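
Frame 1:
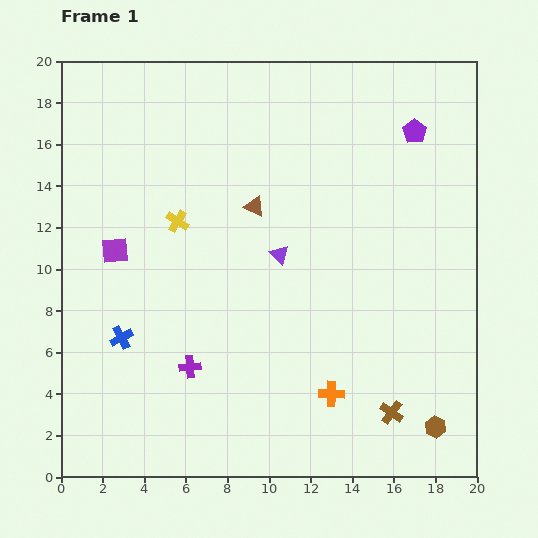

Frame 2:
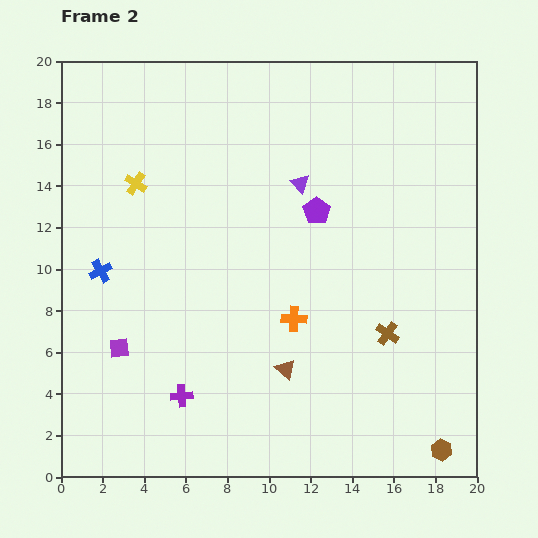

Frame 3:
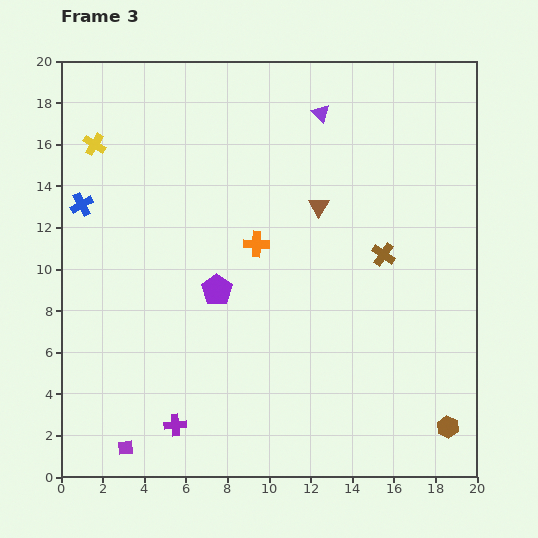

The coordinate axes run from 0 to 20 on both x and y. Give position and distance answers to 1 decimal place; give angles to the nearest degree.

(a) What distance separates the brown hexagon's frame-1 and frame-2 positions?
1.1

The brown hexagon moved from (18.0, 2.4) to (18.3, 1.3), a distance of √(0.3² + 1.1²) ≈ 1.1.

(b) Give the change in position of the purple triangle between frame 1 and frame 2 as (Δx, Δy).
(1.0, 3.4)

The purple triangle was at (10.5, 10.7) in frame 1 and (11.5, 14.1) in frame 2.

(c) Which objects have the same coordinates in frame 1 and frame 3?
none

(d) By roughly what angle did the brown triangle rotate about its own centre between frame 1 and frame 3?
37° clockwise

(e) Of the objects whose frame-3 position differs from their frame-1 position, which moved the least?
the brown hexagon

(moved 0.6)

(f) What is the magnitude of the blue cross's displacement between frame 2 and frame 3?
3.3

The blue cross moved from (1.9, 9.9) to (1.0, 13.1), a distance of √(0.9² + 3.2²) ≈ 3.3.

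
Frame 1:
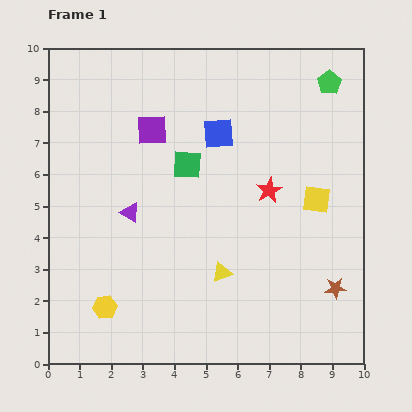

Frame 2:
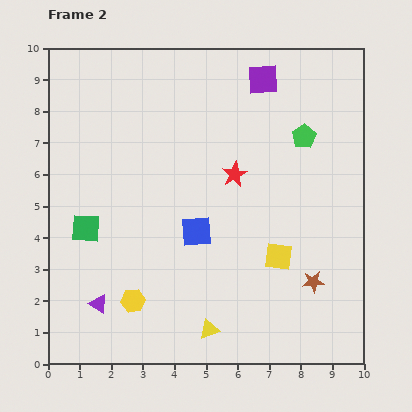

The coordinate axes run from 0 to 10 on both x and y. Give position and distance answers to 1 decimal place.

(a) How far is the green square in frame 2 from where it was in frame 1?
3.8

The green square moved from (4.4, 6.3) to (1.2, 4.3), a distance of √(3.2² + 2.0²) ≈ 3.8.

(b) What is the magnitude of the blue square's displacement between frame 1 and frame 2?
3.2

The blue square moved from (5.4, 7.3) to (4.7, 4.2), a distance of √(0.7² + 3.1²) ≈ 3.2.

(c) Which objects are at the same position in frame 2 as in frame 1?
none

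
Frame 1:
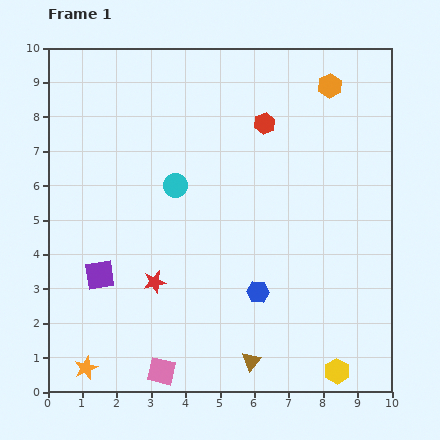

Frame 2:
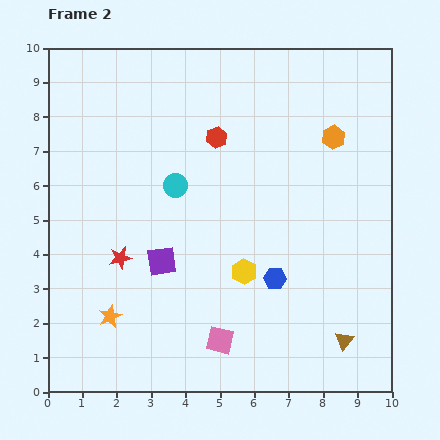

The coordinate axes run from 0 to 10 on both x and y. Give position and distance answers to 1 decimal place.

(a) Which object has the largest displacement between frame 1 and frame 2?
the yellow hexagon

(moved 4.0; next 2.8)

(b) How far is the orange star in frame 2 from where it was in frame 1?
1.7

The orange star moved from (1.1, 0.7) to (1.8, 2.2), a distance of √(0.7² + 1.5²) ≈ 1.7.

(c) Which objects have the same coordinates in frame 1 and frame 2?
the cyan circle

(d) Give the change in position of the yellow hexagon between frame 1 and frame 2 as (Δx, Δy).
(-2.7, 2.9)

The yellow hexagon was at (8.4, 0.6) in frame 1 and (5.7, 3.5) in frame 2.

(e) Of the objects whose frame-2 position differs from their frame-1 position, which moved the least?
the blue hexagon

(moved 0.6)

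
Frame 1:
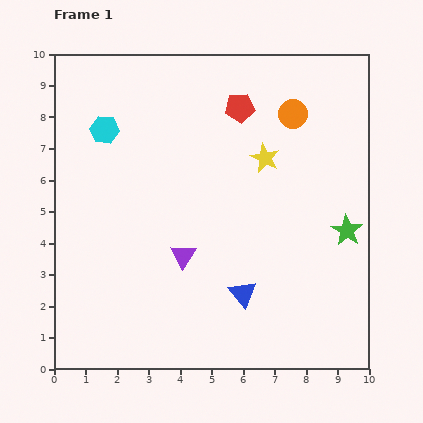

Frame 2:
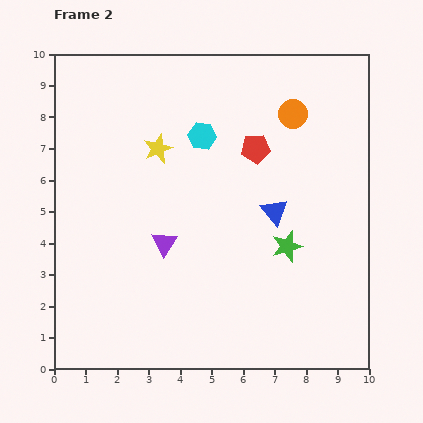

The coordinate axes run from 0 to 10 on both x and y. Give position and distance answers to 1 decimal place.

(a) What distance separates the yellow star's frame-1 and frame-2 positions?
3.4

The yellow star moved from (6.7, 6.7) to (3.3, 7.0), a distance of √(3.4² + 0.3²) ≈ 3.4.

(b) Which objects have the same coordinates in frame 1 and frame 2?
the orange circle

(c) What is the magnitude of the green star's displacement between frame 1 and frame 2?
2.0

The green star moved from (9.3, 4.4) to (7.4, 3.9), a distance of √(1.9² + 0.5²) ≈ 2.0.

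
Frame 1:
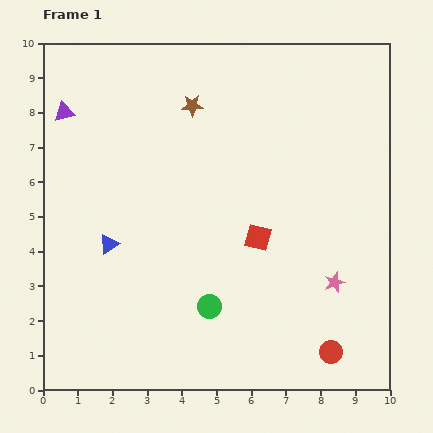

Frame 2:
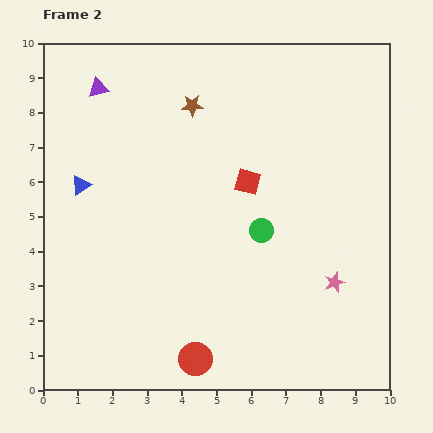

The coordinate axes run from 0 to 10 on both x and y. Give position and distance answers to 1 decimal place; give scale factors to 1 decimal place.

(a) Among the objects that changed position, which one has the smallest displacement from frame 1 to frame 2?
the purple triangle

(moved 1.2)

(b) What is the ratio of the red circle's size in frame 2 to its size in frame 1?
1.4×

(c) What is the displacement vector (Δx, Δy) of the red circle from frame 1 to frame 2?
(-3.9, -0.2)

The red circle was at (8.3, 1.1) in frame 1 and (4.4, 0.9) in frame 2.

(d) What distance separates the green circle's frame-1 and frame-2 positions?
2.7

The green circle moved from (4.8, 2.4) to (6.3, 4.6), a distance of √(1.5² + 2.2²) ≈ 2.7.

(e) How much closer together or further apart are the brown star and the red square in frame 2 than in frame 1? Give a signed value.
-1.5

Distance in frame 1: 4.2. Distance in frame 2: 2.7.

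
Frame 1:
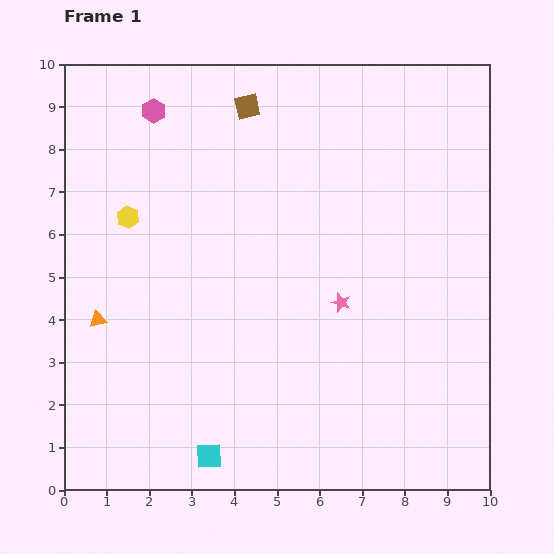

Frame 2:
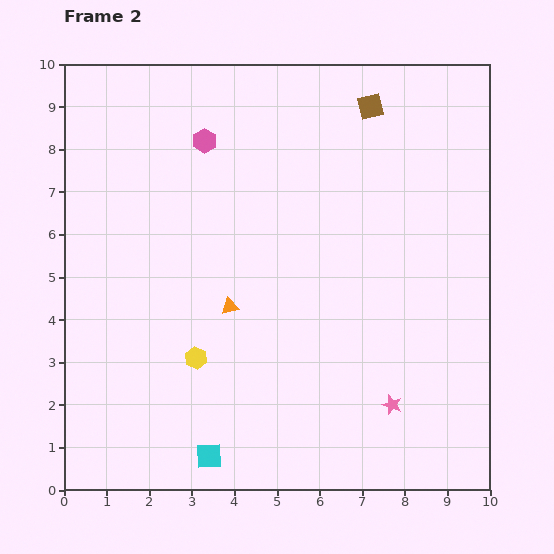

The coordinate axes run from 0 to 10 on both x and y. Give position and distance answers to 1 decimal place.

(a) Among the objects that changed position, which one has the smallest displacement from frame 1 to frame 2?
the pink hexagon

(moved 1.4)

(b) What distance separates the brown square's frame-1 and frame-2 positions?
2.9

The brown square moved from (4.3, 9.0) to (7.2, 9.0), a distance of √(2.9² + 0.0²) ≈ 2.9.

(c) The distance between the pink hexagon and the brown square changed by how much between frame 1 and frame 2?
+1.8

Distance in frame 1: 2.2. Distance in frame 2: 4.0.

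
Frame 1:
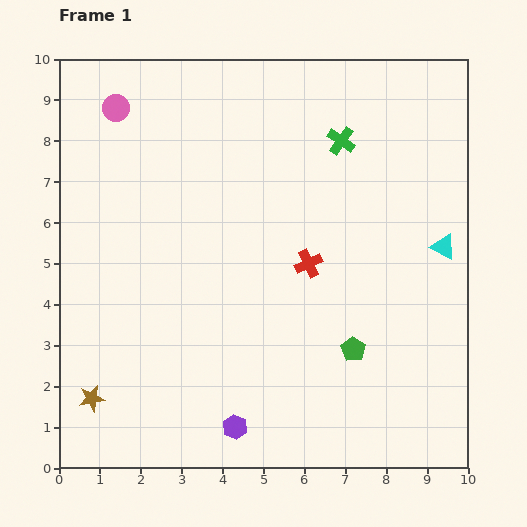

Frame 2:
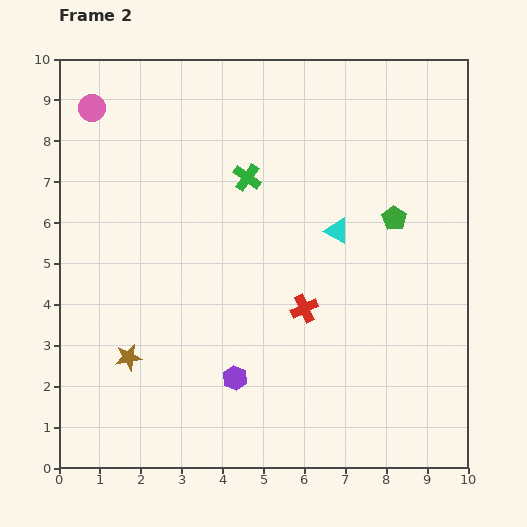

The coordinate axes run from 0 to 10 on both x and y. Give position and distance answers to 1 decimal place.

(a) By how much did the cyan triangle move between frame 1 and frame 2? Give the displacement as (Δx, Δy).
(-2.6, 0.4)

The cyan triangle was at (9.4, 5.4) in frame 1 and (6.8, 5.8) in frame 2.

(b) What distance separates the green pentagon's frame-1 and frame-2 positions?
3.4

The green pentagon moved from (7.2, 2.9) to (8.2, 6.1), a distance of √(1.0² + 3.2²) ≈ 3.4.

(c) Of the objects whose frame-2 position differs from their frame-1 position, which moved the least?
the pink circle

(moved 0.6)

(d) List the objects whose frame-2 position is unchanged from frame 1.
none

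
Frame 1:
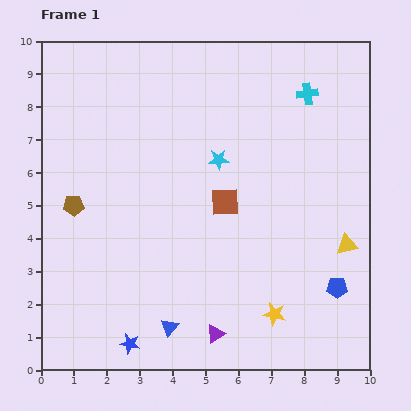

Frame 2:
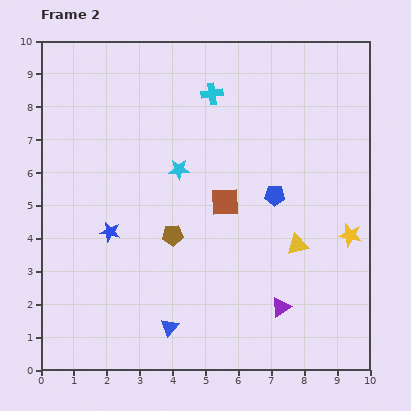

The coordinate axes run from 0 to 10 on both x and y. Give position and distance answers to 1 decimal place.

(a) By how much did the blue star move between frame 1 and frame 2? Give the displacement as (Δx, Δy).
(-0.6, 3.4)

The blue star was at (2.7, 0.8) in frame 1 and (2.1, 4.2) in frame 2.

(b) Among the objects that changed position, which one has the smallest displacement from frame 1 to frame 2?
the cyan star

(moved 1.2)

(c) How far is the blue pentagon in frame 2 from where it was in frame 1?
3.4

The blue pentagon moved from (9.0, 2.5) to (7.1, 5.3), a distance of √(1.9² + 2.8²) ≈ 3.4.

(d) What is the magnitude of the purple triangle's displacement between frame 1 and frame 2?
2.2

The purple triangle moved from (5.3, 1.1) to (7.3, 1.9), a distance of √(2.0² + 0.8²) ≈ 2.2.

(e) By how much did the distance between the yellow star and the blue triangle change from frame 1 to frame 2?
+3.0

Distance in frame 1: 3.2. Distance in frame 2: 6.2.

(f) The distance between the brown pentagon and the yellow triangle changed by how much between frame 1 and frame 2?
-4.6

Distance in frame 1: 8.4. Distance in frame 2: 3.8.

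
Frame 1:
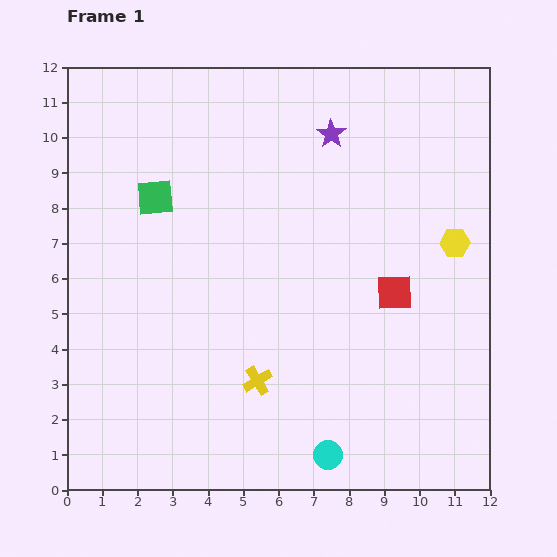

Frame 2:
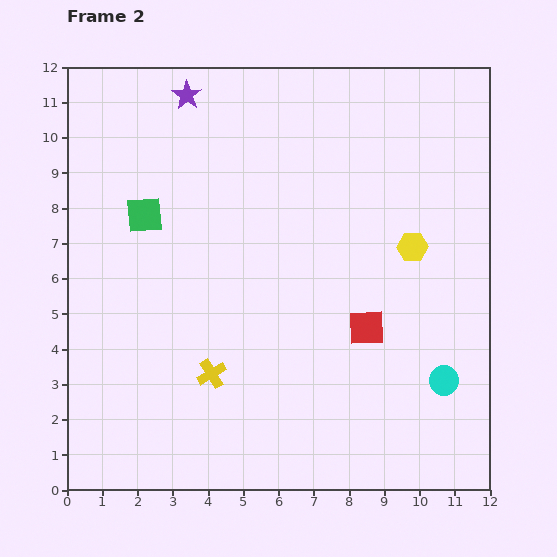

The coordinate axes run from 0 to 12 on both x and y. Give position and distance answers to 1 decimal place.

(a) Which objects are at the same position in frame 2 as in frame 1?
none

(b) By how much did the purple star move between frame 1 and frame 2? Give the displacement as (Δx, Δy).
(-4.1, 1.1)

The purple star was at (7.5, 10.1) in frame 1 and (3.4, 11.2) in frame 2.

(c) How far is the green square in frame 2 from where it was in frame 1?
0.6

The green square moved from (2.5, 8.3) to (2.2, 7.8), a distance of √(0.3² + 0.5²) ≈ 0.6.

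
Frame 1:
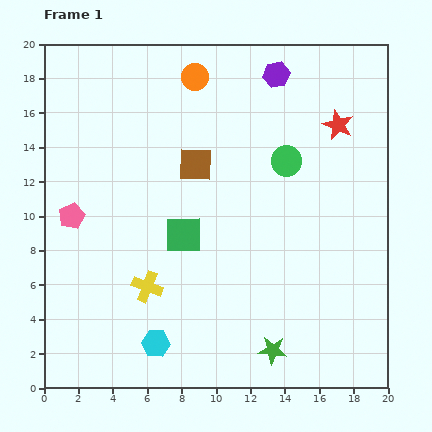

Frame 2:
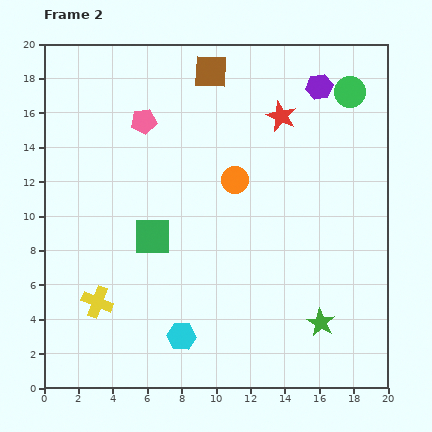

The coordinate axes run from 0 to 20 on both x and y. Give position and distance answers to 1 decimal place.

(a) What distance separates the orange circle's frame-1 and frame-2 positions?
6.4

The orange circle moved from (8.8, 18.1) to (11.1, 12.1), a distance of √(2.3² + 6.0²) ≈ 6.4.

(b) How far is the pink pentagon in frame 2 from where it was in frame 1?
6.9

The pink pentagon moved from (1.6, 10.0) to (5.8, 15.5), a distance of √(4.2² + 5.5²) ≈ 6.9.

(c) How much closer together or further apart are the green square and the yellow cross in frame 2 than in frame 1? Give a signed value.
+1.3

Distance in frame 1: 3.7. Distance in frame 2: 5.0.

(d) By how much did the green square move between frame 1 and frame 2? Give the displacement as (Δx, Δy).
(-1.8, -0.1)

The green square was at (8.1, 8.9) in frame 1 and (6.3, 8.8) in frame 2.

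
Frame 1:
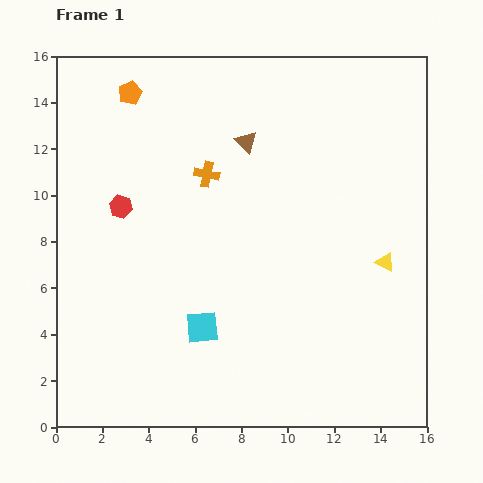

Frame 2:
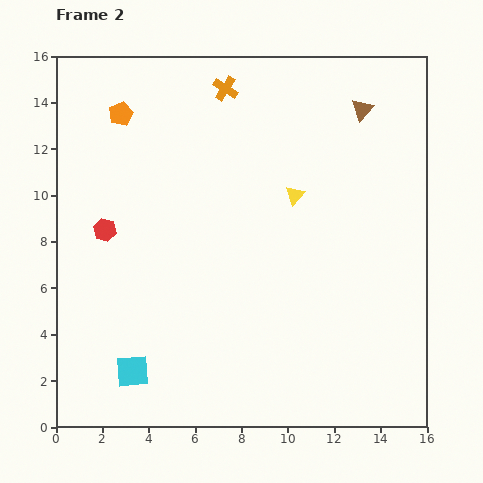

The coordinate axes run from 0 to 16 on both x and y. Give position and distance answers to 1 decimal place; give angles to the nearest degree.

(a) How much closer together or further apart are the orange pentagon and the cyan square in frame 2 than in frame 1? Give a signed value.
+0.5

Distance in frame 1: 10.6. Distance in frame 2: 11.1.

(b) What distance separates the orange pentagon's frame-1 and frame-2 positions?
1.0

The orange pentagon moved from (3.2, 14.4) to (2.8, 13.5), a distance of √(0.4² + 0.9²) ≈ 1.0.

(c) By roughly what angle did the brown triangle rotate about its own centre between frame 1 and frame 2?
27° clockwise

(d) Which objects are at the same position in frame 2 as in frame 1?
none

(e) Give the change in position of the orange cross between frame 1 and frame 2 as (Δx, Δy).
(0.8, 3.7)

The orange cross was at (6.5, 10.9) in frame 1 and (7.3, 14.6) in frame 2.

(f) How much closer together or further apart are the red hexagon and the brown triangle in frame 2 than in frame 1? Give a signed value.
+6.2

Distance in frame 1: 6.1. Distance in frame 2: 12.3.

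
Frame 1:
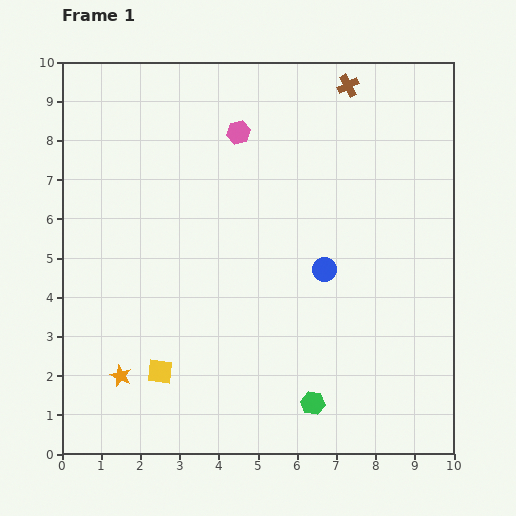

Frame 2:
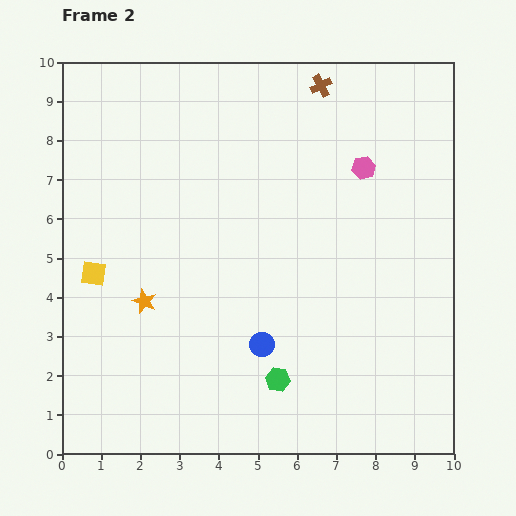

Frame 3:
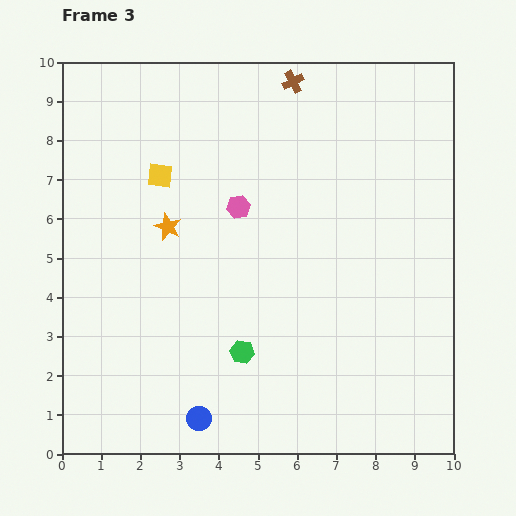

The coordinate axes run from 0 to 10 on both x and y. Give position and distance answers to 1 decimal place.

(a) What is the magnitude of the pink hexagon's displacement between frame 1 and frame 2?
3.3

The pink hexagon moved from (4.5, 8.2) to (7.7, 7.3), a distance of √(3.2² + 0.9²) ≈ 3.3.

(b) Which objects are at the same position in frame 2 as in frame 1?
none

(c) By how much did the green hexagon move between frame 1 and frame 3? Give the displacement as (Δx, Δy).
(-1.8, 1.3)

The green hexagon was at (6.4, 1.3) in frame 1 and (4.6, 2.6) in frame 3.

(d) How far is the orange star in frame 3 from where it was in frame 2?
2.0

The orange star moved from (2.1, 3.9) to (2.7, 5.8), a distance of √(0.6² + 1.9²) ≈ 2.0.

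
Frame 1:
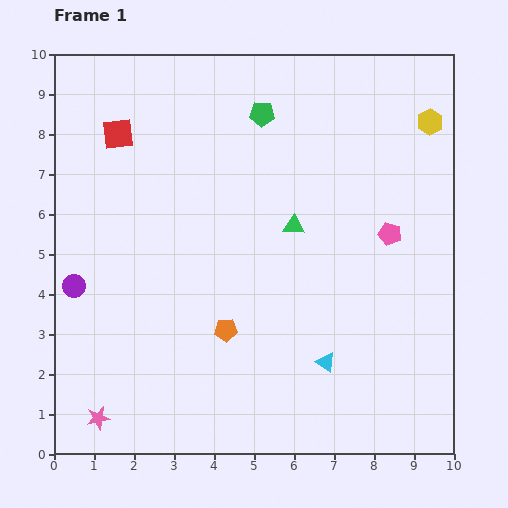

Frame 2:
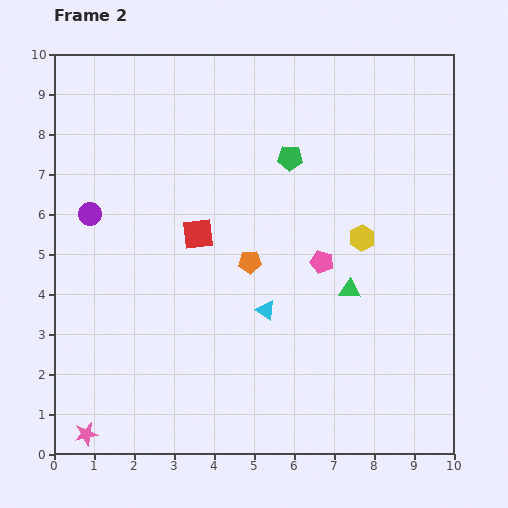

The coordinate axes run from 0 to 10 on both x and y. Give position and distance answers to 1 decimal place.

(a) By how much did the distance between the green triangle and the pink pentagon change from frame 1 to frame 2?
-1.4

Distance in frame 1: 2.4. Distance in frame 2: 1.0.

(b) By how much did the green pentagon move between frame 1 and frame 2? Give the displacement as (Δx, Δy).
(0.7, -1.1)

The green pentagon was at (5.2, 8.5) in frame 1 and (5.9, 7.4) in frame 2.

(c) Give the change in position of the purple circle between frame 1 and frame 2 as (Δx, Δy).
(0.4, 1.8)

The purple circle was at (0.5, 4.2) in frame 1 and (0.9, 6.0) in frame 2.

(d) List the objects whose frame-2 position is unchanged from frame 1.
none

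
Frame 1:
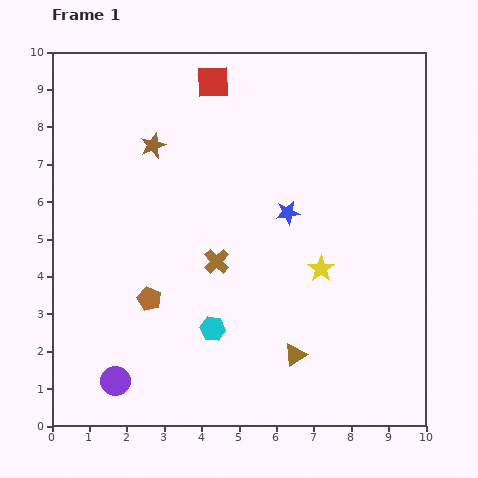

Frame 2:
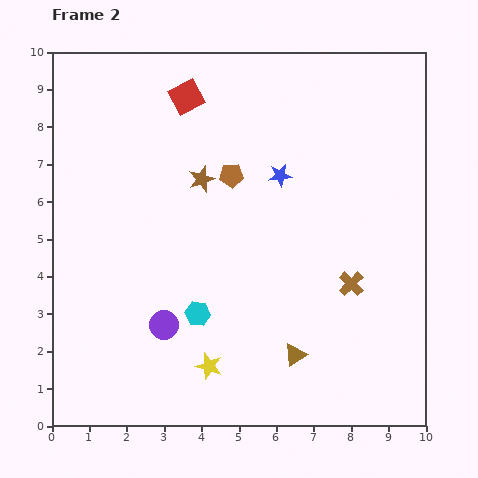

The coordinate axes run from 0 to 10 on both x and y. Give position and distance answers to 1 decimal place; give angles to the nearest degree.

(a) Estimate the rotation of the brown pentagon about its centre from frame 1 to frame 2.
27° counter-clockwise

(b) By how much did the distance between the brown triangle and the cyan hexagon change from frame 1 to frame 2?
+0.5

Distance in frame 1: 2.3. Distance in frame 2: 2.8.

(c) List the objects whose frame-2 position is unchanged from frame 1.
the brown triangle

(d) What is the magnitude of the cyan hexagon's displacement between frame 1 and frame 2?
0.6

The cyan hexagon moved from (4.3, 2.6) to (3.9, 3.0), a distance of √(0.4² + 0.4²) ≈ 0.6.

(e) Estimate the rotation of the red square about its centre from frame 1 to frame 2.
26° counter-clockwise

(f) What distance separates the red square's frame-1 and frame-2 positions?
0.8

The red square moved from (4.3, 9.2) to (3.6, 8.8), a distance of √(0.7² + 0.4²) ≈ 0.8.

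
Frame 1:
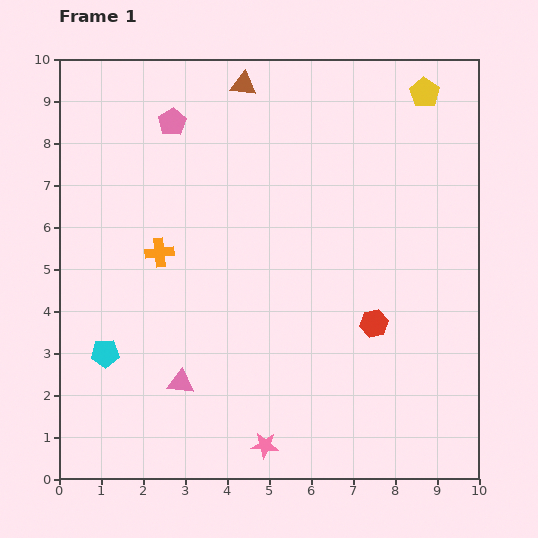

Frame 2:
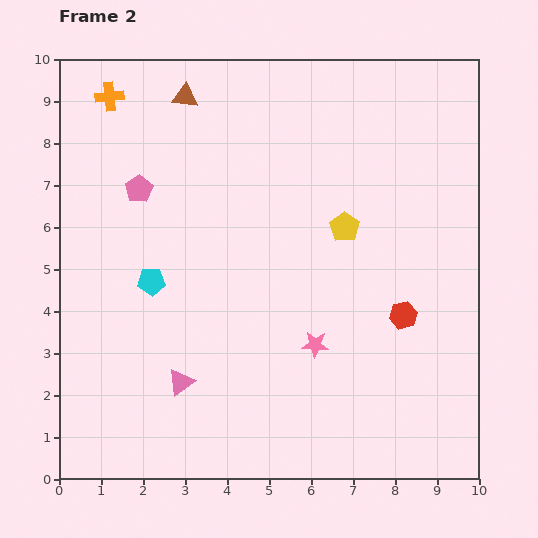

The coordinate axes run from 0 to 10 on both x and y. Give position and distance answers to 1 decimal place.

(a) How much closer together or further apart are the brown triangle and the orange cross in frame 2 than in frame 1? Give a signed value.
-2.7

Distance in frame 1: 4.5. Distance in frame 2: 1.8.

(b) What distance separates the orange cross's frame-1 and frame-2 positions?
3.9

The orange cross moved from (2.4, 5.4) to (1.2, 9.1), a distance of √(1.2² + 3.7²) ≈ 3.9.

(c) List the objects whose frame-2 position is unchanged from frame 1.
the pink triangle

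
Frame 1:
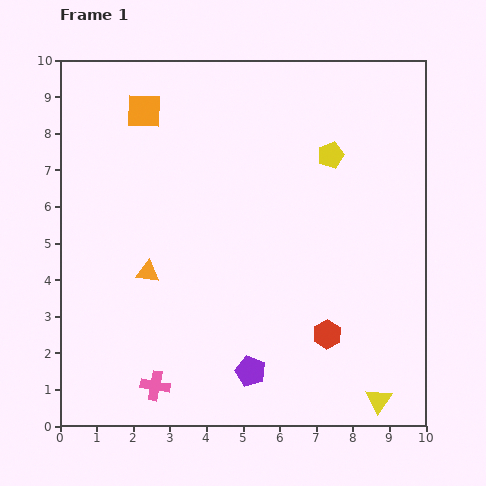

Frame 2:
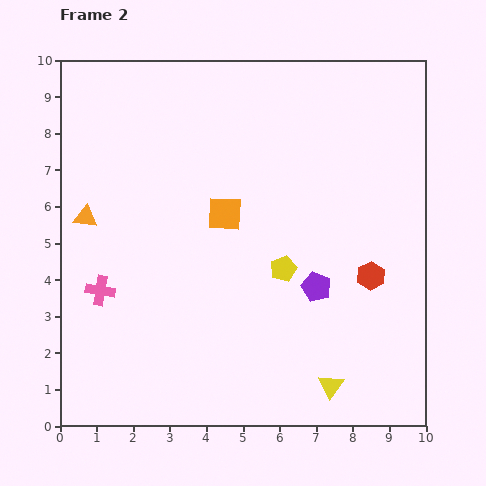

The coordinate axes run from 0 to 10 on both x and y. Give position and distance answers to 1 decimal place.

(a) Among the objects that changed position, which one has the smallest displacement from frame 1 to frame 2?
the yellow triangle

(moved 1.4)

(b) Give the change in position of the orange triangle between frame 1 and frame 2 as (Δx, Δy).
(-1.7, 1.5)

The orange triangle was at (2.4, 4.2) in frame 1 and (0.7, 5.7) in frame 2.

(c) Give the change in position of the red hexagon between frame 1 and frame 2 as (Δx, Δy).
(1.2, 1.6)

The red hexagon was at (7.3, 2.5) in frame 1 and (8.5, 4.1) in frame 2.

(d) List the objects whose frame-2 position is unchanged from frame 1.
none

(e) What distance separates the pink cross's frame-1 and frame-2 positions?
3.0

The pink cross moved from (2.6, 1.1) to (1.1, 3.7), a distance of √(1.5² + 2.6²) ≈ 3.0.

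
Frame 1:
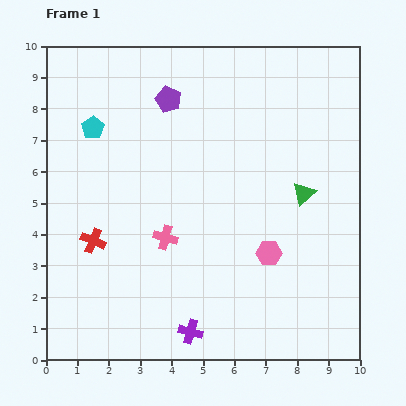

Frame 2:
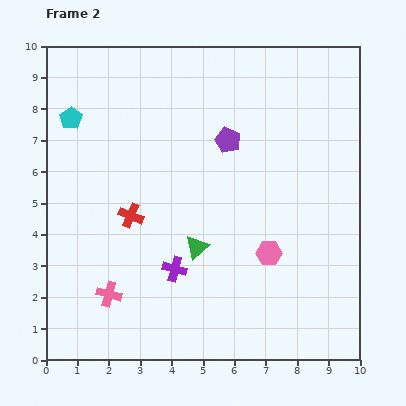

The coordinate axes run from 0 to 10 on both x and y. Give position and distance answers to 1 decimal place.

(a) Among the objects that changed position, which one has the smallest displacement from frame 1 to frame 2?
the cyan pentagon

(moved 0.8)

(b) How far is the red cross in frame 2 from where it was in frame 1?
1.4

The red cross moved from (1.5, 3.8) to (2.7, 4.6), a distance of √(1.2² + 0.8²) ≈ 1.4.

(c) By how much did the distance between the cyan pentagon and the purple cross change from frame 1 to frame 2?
-1.4

Distance in frame 1: 7.2. Distance in frame 2: 5.8.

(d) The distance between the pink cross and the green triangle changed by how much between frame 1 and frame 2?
-1.4

Distance in frame 1: 4.6. Distance in frame 2: 3.2.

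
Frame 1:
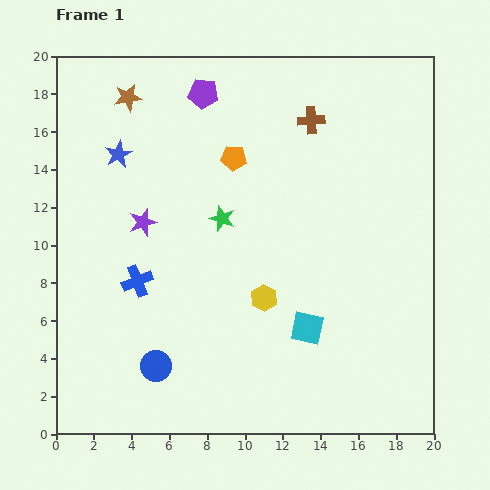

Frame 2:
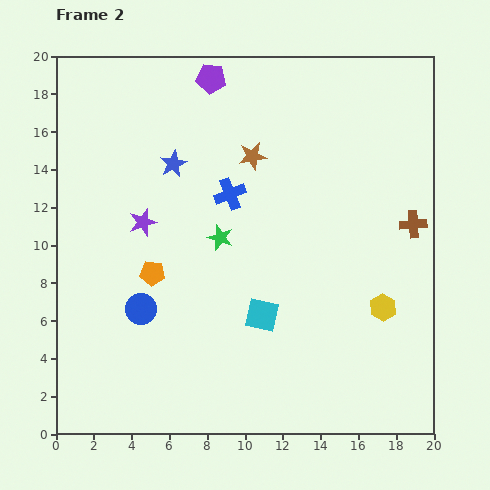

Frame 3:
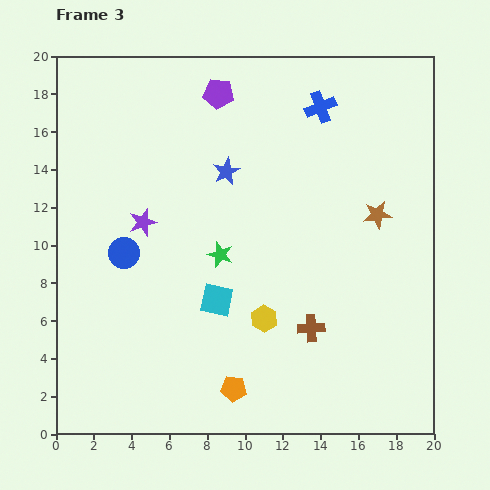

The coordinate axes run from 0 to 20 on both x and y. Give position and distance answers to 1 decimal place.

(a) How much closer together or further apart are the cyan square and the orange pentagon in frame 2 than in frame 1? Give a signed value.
-3.6

Distance in frame 1: 9.8. Distance in frame 2: 6.2.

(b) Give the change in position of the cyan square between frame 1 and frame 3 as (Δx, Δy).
(-4.8, 1.5)

The cyan square was at (13.3, 5.6) in frame 1 and (8.5, 7.1) in frame 3.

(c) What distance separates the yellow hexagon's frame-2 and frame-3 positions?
6.3

The yellow hexagon moved from (17.3, 6.7) to (11.0, 6.1), a distance of √(6.3² + 0.6²) ≈ 6.3.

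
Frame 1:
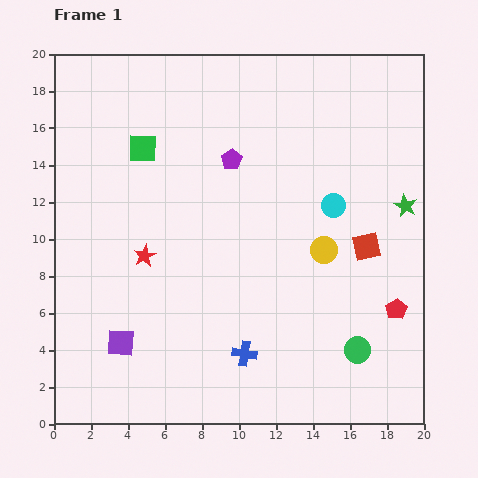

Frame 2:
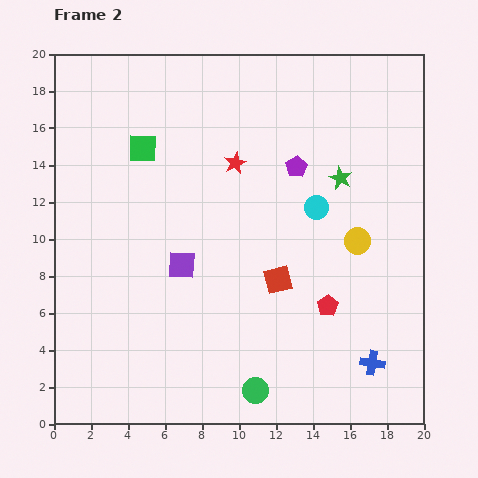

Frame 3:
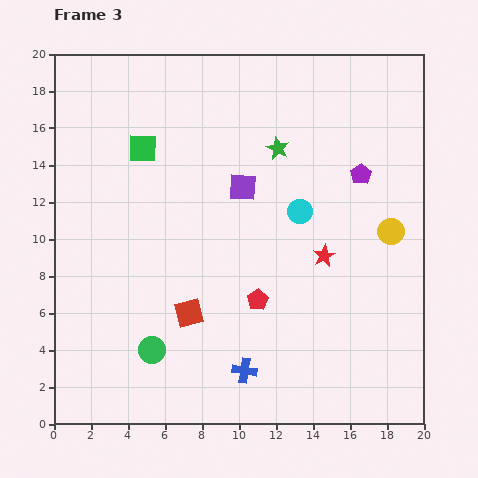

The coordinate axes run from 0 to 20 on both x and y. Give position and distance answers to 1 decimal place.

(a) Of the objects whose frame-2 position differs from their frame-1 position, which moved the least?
the cyan circle

(moved 0.9)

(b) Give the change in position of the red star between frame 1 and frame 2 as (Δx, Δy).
(4.9, 5.0)

The red star was at (4.9, 9.1) in frame 1 and (9.8, 14.1) in frame 2.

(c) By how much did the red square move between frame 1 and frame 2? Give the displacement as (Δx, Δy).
(-4.8, -1.8)

The red square was at (16.9, 9.6) in frame 1 and (12.1, 7.8) in frame 2.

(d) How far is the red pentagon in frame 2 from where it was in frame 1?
3.7

The red pentagon moved from (18.5, 6.2) to (14.8, 6.4), a distance of √(3.7² + 0.2²) ≈ 3.7.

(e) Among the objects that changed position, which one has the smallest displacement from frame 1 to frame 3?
the blue cross

(moved 0.9)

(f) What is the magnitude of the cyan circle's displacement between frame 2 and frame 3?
0.9

The cyan circle moved from (14.2, 11.7) to (13.3, 11.5), a distance of √(0.9² + 0.2²) ≈ 0.9.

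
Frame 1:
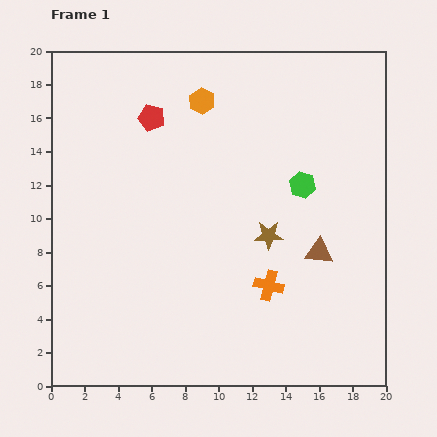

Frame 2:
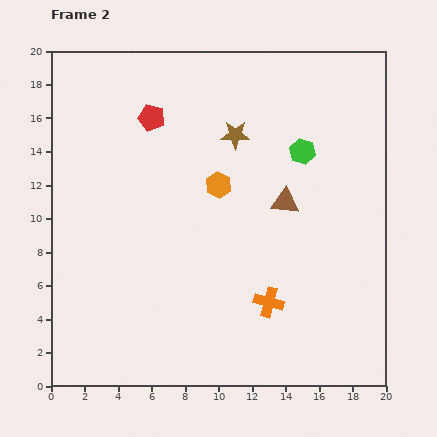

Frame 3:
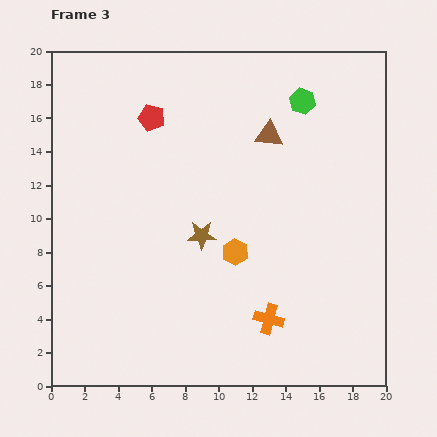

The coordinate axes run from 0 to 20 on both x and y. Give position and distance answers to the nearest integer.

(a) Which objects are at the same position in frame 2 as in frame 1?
the red pentagon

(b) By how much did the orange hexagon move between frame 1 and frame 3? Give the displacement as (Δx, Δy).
(2, -9)

The orange hexagon was at (9, 17) in frame 1 and (11, 8) in frame 3.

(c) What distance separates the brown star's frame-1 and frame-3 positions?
4

The brown star moved from (13, 9) to (9, 9), a distance of √(4² + 0²) ≈ 4.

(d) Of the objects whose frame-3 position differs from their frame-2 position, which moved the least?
the orange cross

(moved 1)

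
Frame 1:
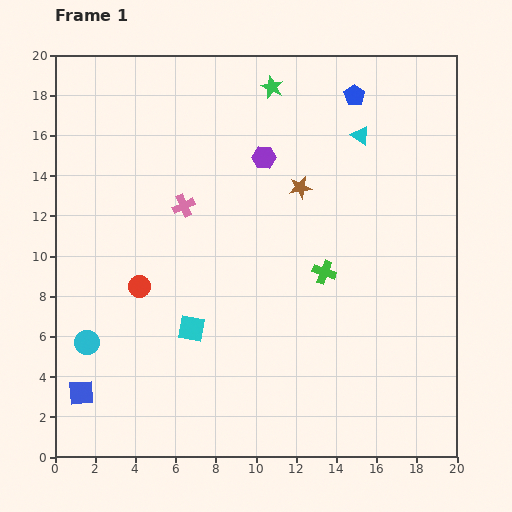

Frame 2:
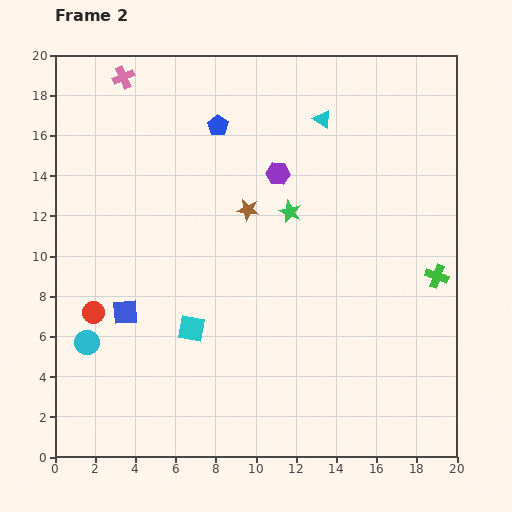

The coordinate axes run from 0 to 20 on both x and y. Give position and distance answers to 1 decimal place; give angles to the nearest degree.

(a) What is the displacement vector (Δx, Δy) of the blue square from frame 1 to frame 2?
(2.2, 4.0)

The blue square was at (1.3, 3.2) in frame 1 and (3.5, 7.2) in frame 2.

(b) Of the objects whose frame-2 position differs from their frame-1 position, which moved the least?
the purple hexagon

(moved 1.1)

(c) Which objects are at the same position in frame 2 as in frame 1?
the cyan square, the cyan circle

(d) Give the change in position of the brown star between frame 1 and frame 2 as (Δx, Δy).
(-2.6, -1.1)

The brown star was at (12.2, 13.4) in frame 1 and (9.6, 12.3) in frame 2.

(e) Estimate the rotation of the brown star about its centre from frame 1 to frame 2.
17° clockwise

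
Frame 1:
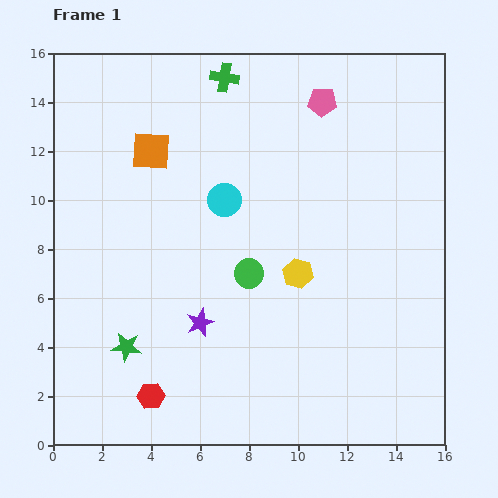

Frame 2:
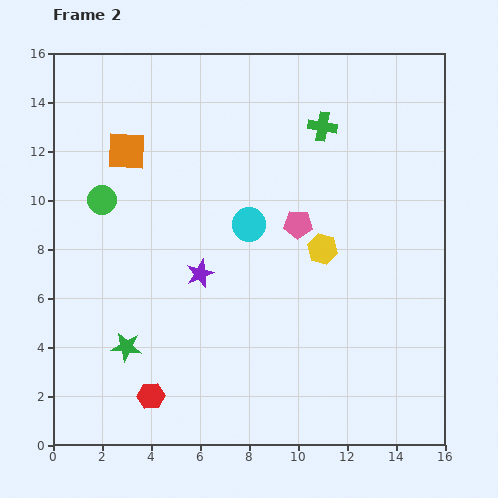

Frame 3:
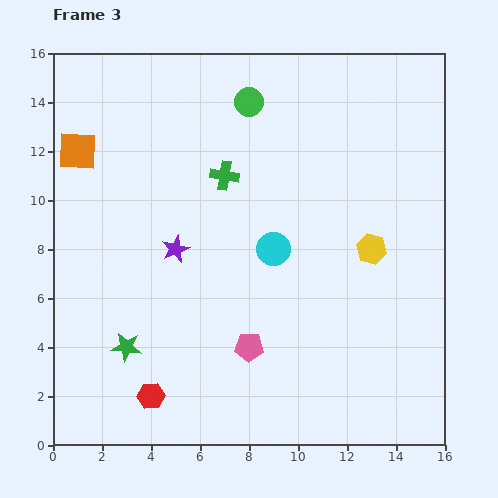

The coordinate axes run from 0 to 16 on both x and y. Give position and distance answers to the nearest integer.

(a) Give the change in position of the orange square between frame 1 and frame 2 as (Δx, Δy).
(-1, 0)

The orange square was at (4, 12) in frame 1 and (3, 12) in frame 2.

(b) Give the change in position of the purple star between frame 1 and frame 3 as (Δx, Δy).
(-1, 3)

The purple star was at (6, 5) in frame 1 and (5, 8) in frame 3.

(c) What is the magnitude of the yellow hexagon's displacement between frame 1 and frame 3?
3

The yellow hexagon moved from (10, 7) to (13, 8), a distance of √(3² + 1²) ≈ 3.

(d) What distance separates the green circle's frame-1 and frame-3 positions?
7

The green circle moved from (8, 7) to (8, 14), a distance of √(0² + 7²) ≈ 7.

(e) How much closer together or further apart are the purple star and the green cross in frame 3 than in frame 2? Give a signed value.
-4

Distance in frame 2: 8. Distance in frame 3: 4.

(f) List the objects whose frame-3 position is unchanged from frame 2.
the red hexagon, the green star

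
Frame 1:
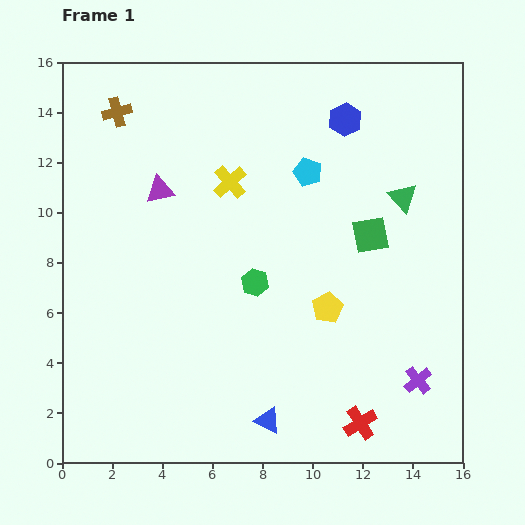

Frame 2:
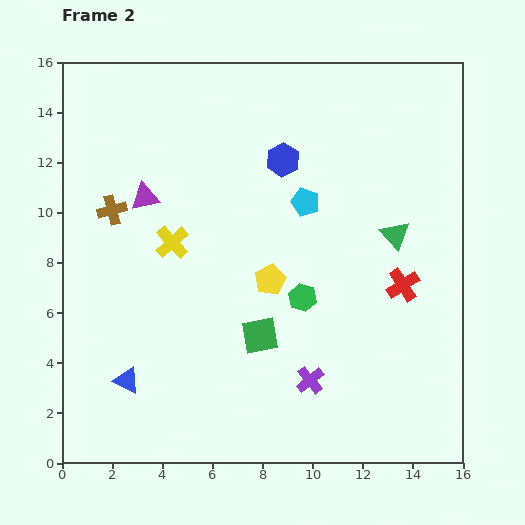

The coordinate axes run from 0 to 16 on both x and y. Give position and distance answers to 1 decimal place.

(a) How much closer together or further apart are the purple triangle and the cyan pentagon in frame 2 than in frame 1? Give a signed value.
+0.5

Distance in frame 1: 5.9. Distance in frame 2: 6.4.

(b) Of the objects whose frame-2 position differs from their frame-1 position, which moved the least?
the purple triangle

(moved 0.7)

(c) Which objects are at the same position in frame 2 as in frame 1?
none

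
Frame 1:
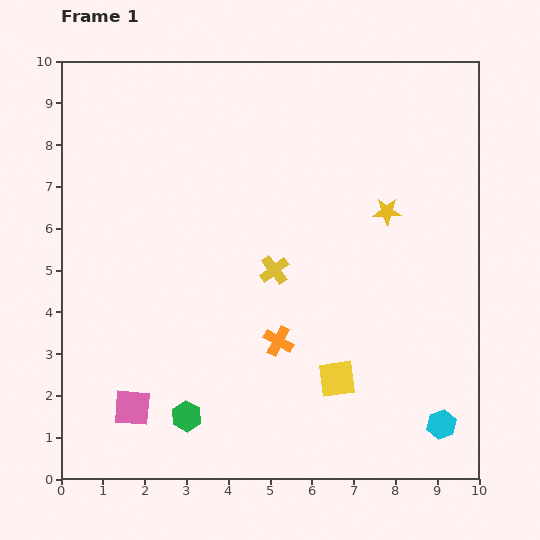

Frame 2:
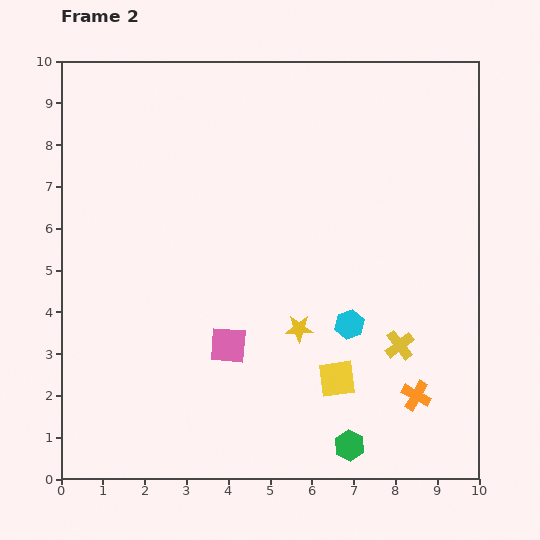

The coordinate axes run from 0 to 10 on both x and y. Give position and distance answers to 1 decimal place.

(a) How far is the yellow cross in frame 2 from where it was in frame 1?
3.5

The yellow cross moved from (5.1, 5.0) to (8.1, 3.2), a distance of √(3.0² + 1.8²) ≈ 3.5.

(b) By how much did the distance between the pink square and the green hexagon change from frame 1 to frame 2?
+2.5

Distance in frame 1: 1.3. Distance in frame 2: 3.8.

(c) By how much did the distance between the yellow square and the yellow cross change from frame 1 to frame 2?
-1.3

Distance in frame 1: 3.0. Distance in frame 2: 1.7.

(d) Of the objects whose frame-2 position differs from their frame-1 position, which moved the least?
the pink square

(moved 2.7)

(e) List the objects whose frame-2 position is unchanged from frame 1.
the yellow square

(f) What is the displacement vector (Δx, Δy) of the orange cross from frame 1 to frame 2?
(3.3, -1.3)

The orange cross was at (5.2, 3.3) in frame 1 and (8.5, 2.0) in frame 2.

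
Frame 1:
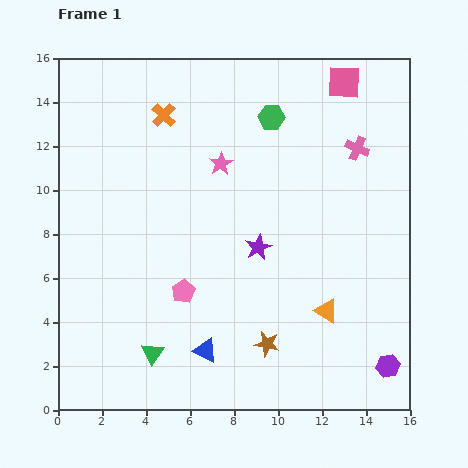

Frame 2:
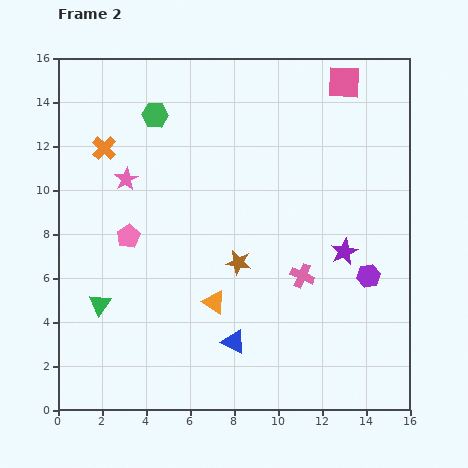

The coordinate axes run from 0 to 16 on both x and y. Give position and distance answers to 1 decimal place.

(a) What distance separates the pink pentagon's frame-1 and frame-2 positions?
3.5

The pink pentagon moved from (5.7, 5.4) to (3.2, 7.9), a distance of √(2.5² + 2.5²) ≈ 3.5.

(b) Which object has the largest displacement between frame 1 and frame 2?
the pink cross

(moved 6.3; next 5.3)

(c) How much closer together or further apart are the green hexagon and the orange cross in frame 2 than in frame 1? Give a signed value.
-2.2

Distance in frame 1: 4.9. Distance in frame 2: 2.7.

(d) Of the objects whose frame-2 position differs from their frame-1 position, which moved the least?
the blue triangle

(moved 1.4)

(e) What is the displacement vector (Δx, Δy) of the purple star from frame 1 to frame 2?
(3.9, -0.2)

The purple star was at (9.1, 7.4) in frame 1 and (13.0, 7.2) in frame 2.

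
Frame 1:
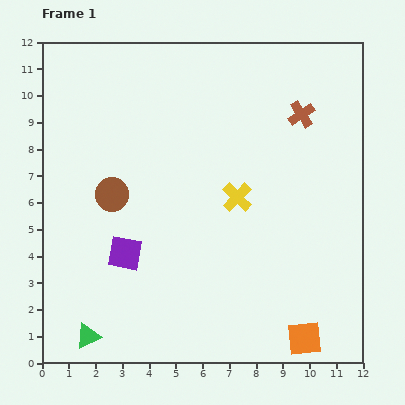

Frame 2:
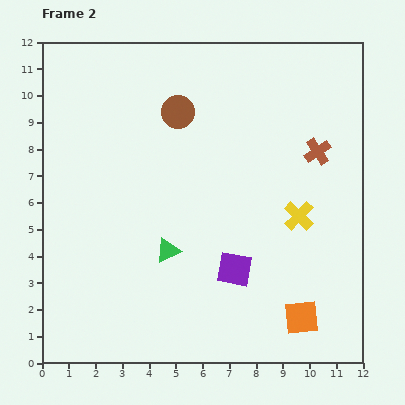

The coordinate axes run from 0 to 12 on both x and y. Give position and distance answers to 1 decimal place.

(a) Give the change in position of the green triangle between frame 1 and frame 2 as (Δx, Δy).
(3.0, 3.2)

The green triangle was at (1.7, 1.0) in frame 1 and (4.7, 4.2) in frame 2.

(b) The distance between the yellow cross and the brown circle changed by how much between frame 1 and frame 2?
+1.3

Distance in frame 1: 4.7. Distance in frame 2: 6.0.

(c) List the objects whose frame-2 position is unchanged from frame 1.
none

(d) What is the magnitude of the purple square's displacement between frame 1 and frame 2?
4.1

The purple square moved from (3.1, 4.1) to (7.2, 3.5), a distance of √(4.1² + 0.6²) ≈ 4.1.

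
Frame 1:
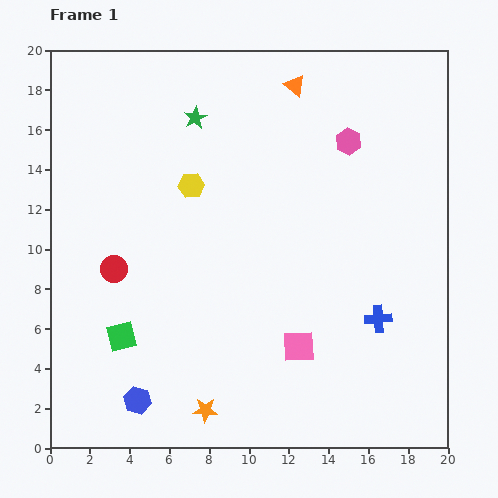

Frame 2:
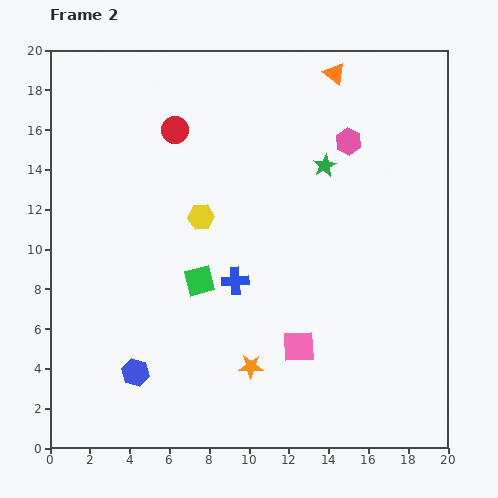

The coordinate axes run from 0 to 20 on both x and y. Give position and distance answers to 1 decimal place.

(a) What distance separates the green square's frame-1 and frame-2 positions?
4.8

The green square moved from (3.6, 5.6) to (7.5, 8.4), a distance of √(3.9² + 2.8²) ≈ 4.8.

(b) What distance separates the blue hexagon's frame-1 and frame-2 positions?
1.4

The blue hexagon moved from (4.4, 2.4) to (4.3, 3.8), a distance of √(0.1² + 1.4²) ≈ 1.4.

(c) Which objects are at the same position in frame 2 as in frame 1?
the pink hexagon, the pink square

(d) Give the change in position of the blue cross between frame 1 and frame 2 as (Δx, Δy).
(-7.2, 1.9)

The blue cross was at (16.5, 6.5) in frame 1 and (9.3, 8.4) in frame 2.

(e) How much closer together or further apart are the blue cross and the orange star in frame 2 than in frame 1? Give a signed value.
-5.4

Distance in frame 1: 9.8. Distance in frame 2: 4.4.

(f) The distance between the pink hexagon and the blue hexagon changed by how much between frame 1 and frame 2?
-1.0

Distance in frame 1: 16.8. Distance in frame 2: 15.8.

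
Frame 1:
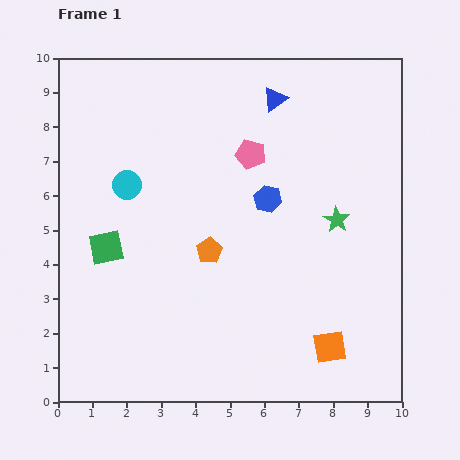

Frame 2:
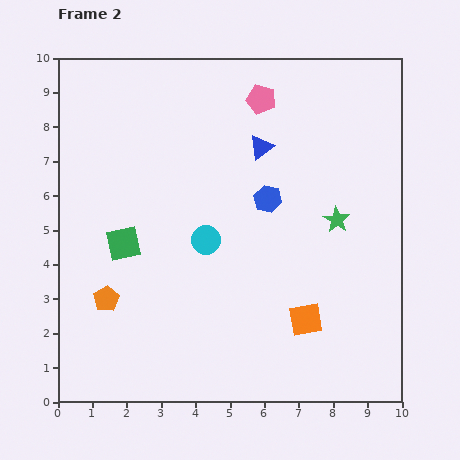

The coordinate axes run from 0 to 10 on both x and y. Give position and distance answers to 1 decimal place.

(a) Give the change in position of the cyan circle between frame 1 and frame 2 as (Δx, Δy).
(2.3, -1.6)

The cyan circle was at (2.0, 6.3) in frame 1 and (4.3, 4.7) in frame 2.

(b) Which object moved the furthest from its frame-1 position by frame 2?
the orange pentagon

(moved 3.3; next 2.8)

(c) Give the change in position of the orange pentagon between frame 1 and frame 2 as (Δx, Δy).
(-3.0, -1.4)

The orange pentagon was at (4.4, 4.4) in frame 1 and (1.4, 3.0) in frame 2.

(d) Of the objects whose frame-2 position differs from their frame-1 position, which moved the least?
the green square

(moved 0.5)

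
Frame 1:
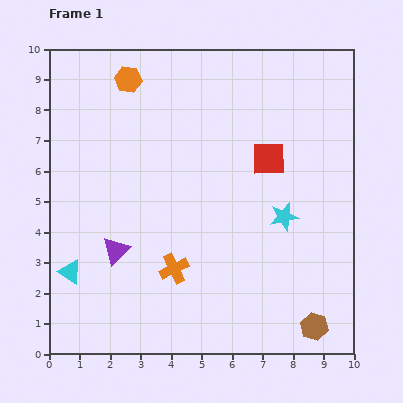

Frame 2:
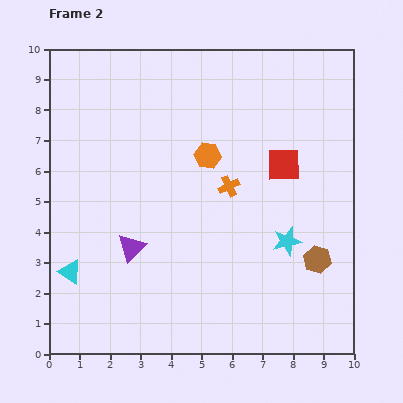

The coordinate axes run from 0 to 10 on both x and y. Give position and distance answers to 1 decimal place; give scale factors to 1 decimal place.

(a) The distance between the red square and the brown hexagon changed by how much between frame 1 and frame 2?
-2.4

Distance in frame 1: 5.7. Distance in frame 2: 3.3.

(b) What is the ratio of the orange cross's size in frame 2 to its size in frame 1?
0.7×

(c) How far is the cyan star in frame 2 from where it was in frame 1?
0.8

The cyan star moved from (7.7, 4.5) to (7.8, 3.7), a distance of √(0.1² + 0.8²) ≈ 0.8.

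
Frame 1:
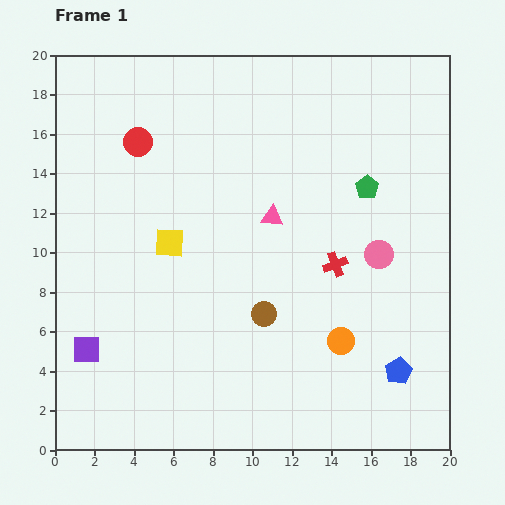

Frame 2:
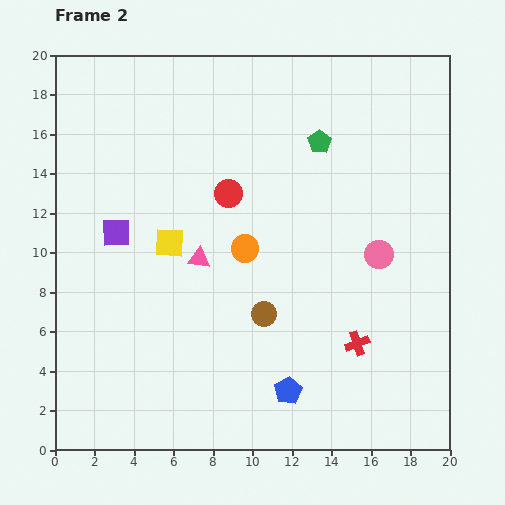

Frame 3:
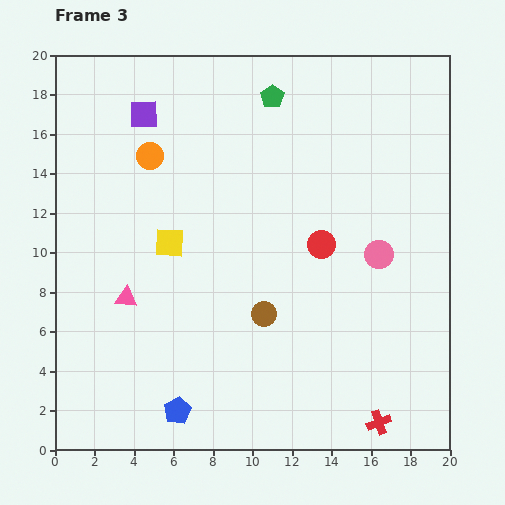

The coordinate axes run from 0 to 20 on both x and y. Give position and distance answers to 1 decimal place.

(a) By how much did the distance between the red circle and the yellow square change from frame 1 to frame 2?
-1.4

Distance in frame 1: 5.3. Distance in frame 2: 3.9.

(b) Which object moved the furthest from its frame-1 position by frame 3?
the orange circle

(moved 13.5; next 12.2)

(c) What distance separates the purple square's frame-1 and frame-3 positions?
12.2

The purple square moved from (1.6, 5.1) to (4.5, 17.0), a distance of √(2.9² + 11.9²) ≈ 12.2.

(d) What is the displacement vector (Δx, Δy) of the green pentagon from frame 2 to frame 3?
(-2.4, 2.3)

The green pentagon was at (13.4, 15.6) in frame 2 and (11.0, 17.9) in frame 3.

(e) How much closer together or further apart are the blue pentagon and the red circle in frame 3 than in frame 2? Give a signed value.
+0.7

Distance in frame 2: 10.4. Distance in frame 3: 11.1.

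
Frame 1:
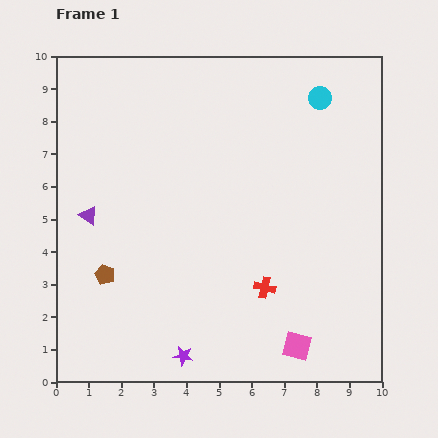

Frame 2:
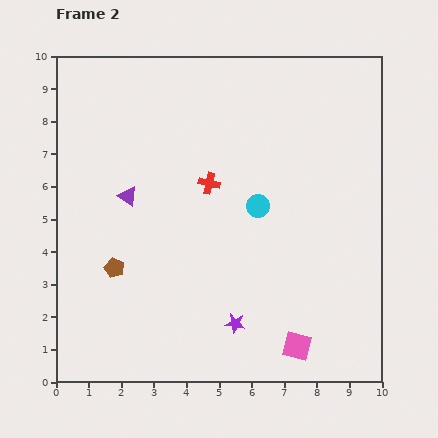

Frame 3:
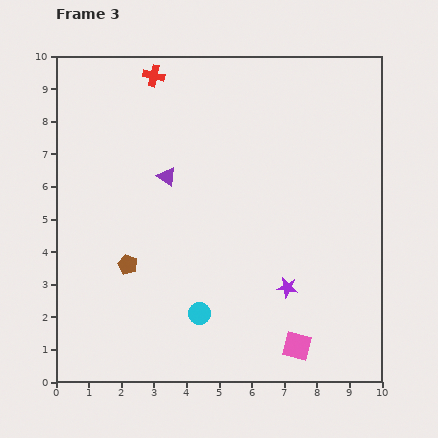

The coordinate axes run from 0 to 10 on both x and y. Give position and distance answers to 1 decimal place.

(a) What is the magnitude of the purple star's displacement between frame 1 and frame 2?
1.9

The purple star moved from (3.9, 0.8) to (5.5, 1.8), a distance of √(1.6² + 1.0²) ≈ 1.9.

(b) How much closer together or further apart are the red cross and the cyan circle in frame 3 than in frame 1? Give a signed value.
+1.4

Distance in frame 1: 6.0. Distance in frame 3: 7.4.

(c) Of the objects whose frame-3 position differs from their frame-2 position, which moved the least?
the brown pentagon

(moved 0.4)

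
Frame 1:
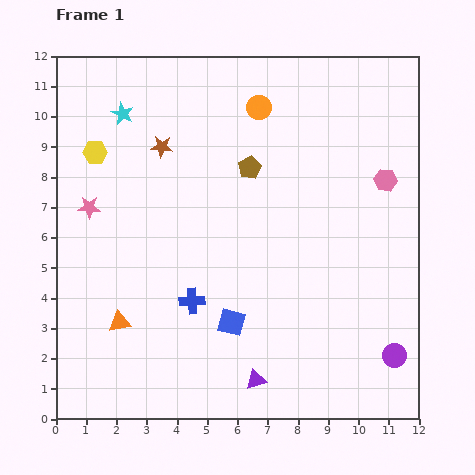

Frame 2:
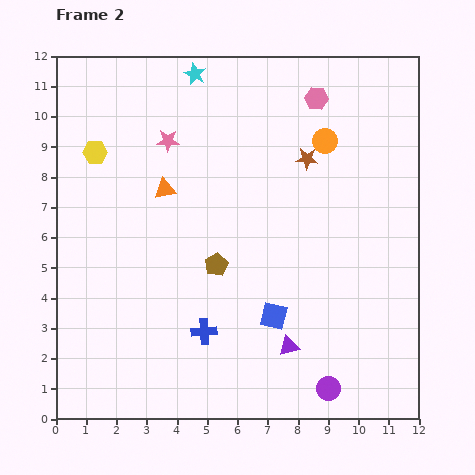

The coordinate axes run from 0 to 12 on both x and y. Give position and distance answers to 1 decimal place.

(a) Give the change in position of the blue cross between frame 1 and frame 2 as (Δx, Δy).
(0.4, -1.0)

The blue cross was at (4.5, 3.9) in frame 1 and (4.9, 2.9) in frame 2.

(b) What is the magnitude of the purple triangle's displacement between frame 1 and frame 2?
1.6

The purple triangle moved from (6.6, 1.3) to (7.7, 2.4), a distance of √(1.1² + 1.1²) ≈ 1.6.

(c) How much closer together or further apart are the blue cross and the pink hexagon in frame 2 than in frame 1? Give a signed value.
+1.0

Distance in frame 1: 7.5. Distance in frame 2: 8.5.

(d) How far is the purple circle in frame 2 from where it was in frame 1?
2.5

The purple circle moved from (11.2, 2.1) to (9.0, 1.0), a distance of √(2.2² + 1.1²) ≈ 2.5.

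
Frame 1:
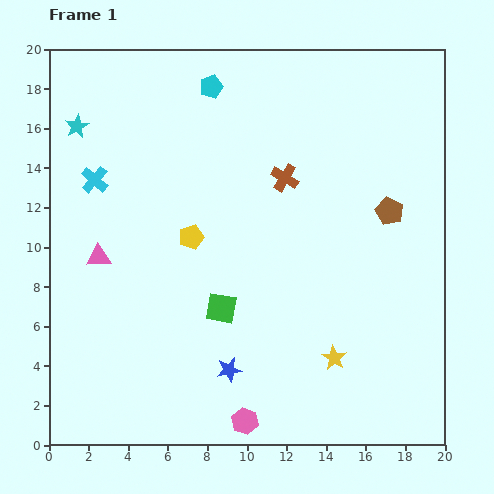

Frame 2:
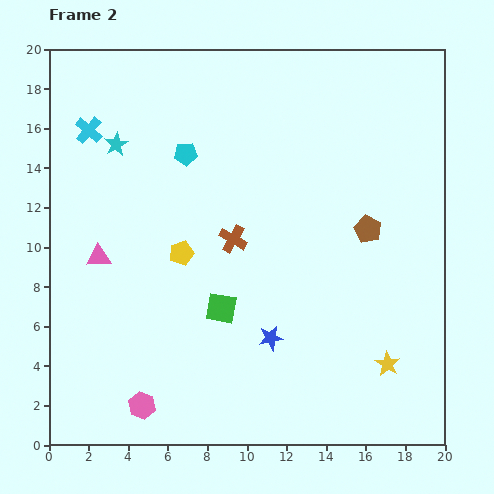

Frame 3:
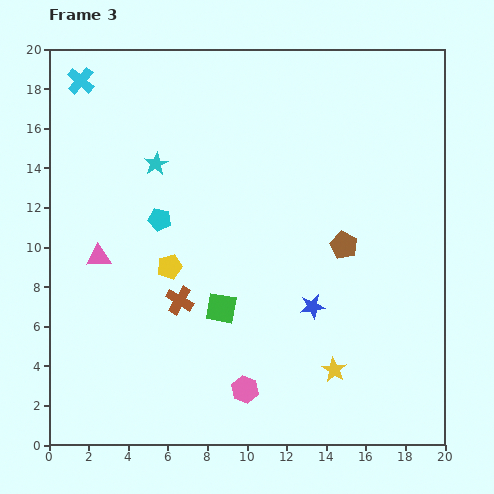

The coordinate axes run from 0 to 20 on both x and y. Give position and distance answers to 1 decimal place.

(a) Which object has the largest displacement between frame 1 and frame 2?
the pink hexagon

(moved 5.3; next 4.0)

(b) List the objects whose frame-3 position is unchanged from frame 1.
the pink triangle, the green square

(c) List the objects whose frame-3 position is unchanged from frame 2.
the pink triangle, the green square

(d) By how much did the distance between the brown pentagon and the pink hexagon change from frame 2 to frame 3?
-5.7

Distance in frame 2: 14.5. Distance in frame 3: 8.8.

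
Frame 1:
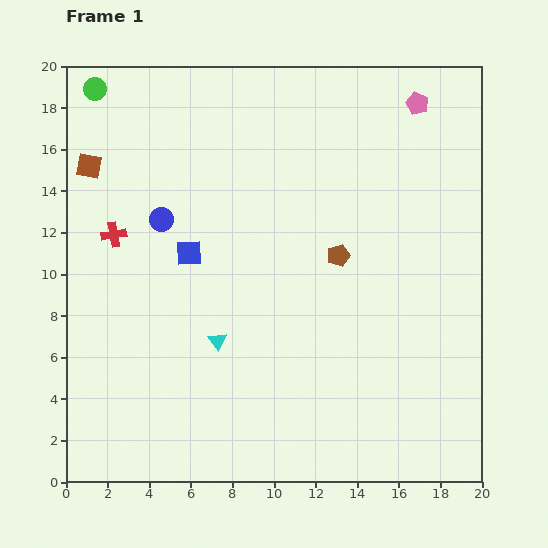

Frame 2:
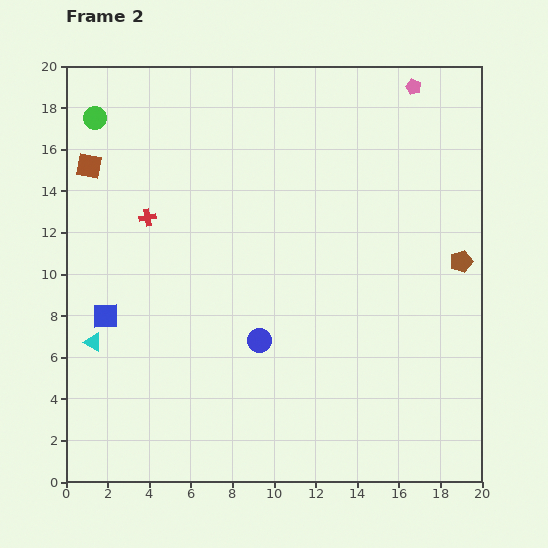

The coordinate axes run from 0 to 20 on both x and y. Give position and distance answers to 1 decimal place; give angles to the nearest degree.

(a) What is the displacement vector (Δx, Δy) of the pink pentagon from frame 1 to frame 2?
(-0.2, 0.8)

The pink pentagon was at (16.9, 18.2) in frame 1 and (16.7, 19.0) in frame 2.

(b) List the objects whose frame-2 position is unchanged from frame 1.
the brown square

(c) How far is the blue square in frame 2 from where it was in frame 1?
5.0

The blue square moved from (5.9, 11.0) to (1.9, 8.0), a distance of √(4.0² + 3.0²) ≈ 5.0.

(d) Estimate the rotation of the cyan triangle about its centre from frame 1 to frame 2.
26° counter-clockwise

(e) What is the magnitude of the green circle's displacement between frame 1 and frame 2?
1.4

The green circle moved from (1.4, 18.9) to (1.4, 17.5), a distance of √(0.0² + 1.4²) ≈ 1.4.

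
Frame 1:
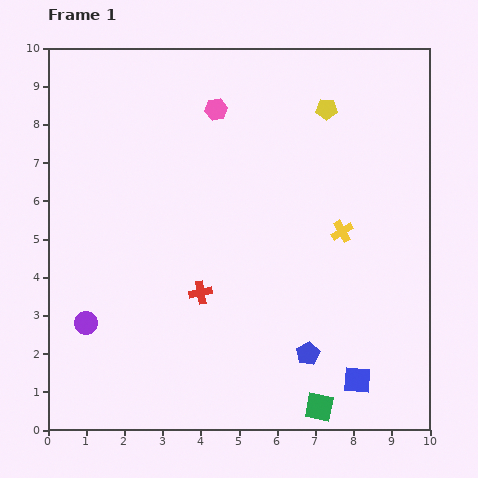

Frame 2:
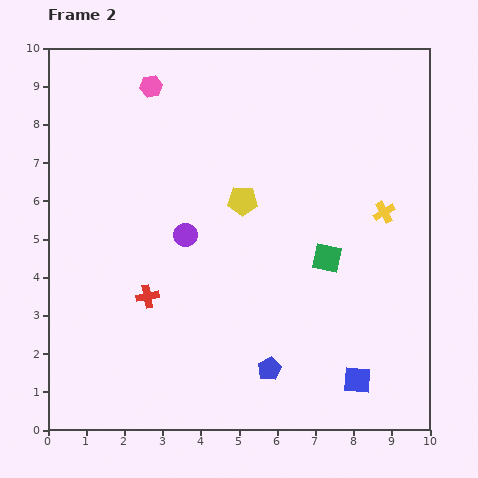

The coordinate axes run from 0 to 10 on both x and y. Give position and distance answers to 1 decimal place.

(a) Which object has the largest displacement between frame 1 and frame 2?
the green square

(moved 3.9; next 3.5)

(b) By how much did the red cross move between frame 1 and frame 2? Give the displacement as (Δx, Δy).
(-1.4, -0.1)

The red cross was at (4.0, 3.6) in frame 1 and (2.6, 3.5) in frame 2.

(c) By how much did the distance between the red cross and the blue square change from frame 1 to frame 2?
+1.2

Distance in frame 1: 4.7. Distance in frame 2: 5.9.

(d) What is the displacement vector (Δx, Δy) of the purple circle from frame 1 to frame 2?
(2.6, 2.3)

The purple circle was at (1.0, 2.8) in frame 1 and (3.6, 5.1) in frame 2.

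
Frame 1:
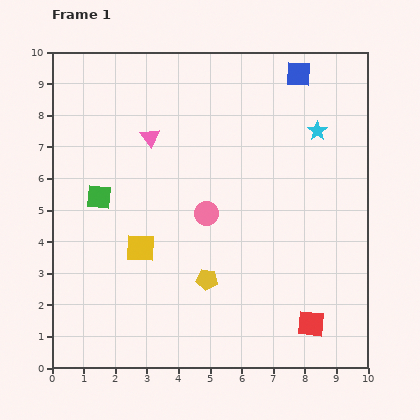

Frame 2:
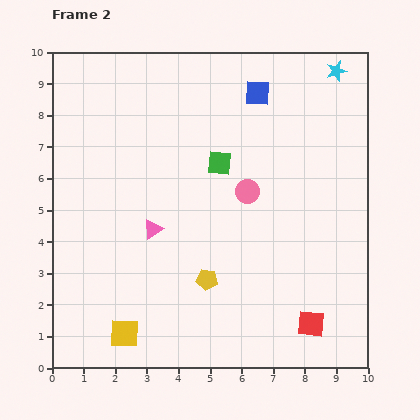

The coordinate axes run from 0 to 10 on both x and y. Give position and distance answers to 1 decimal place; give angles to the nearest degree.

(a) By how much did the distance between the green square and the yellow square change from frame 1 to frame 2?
+4.1

Distance in frame 1: 2.1. Distance in frame 2: 6.2.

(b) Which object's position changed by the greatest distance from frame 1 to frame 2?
the green square

(moved 4.0; next 2.9)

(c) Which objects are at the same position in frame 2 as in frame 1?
the red square, the yellow pentagon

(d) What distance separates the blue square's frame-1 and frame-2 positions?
1.4

The blue square moved from (7.8, 9.3) to (6.5, 8.7), a distance of √(1.3² + 0.6²) ≈ 1.4.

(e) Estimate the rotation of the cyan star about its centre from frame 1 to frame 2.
21° clockwise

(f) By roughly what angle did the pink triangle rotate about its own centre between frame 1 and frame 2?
35° clockwise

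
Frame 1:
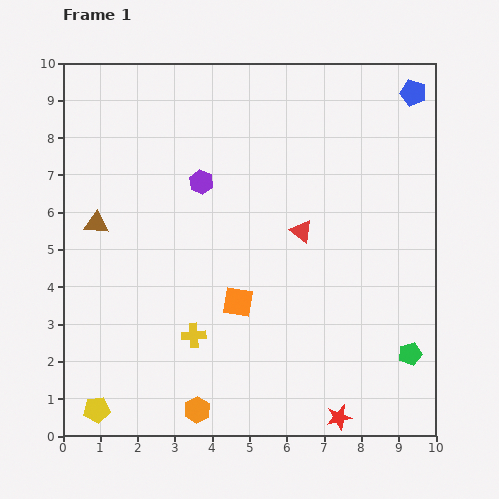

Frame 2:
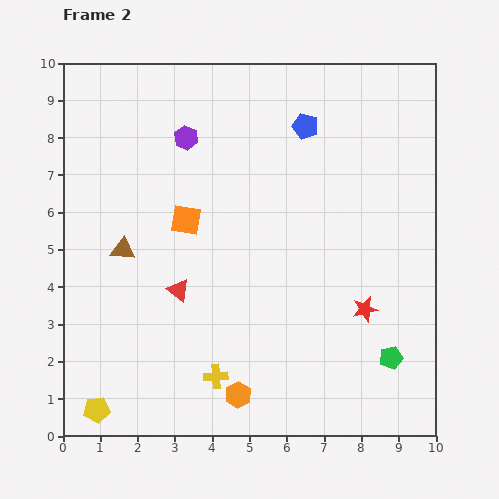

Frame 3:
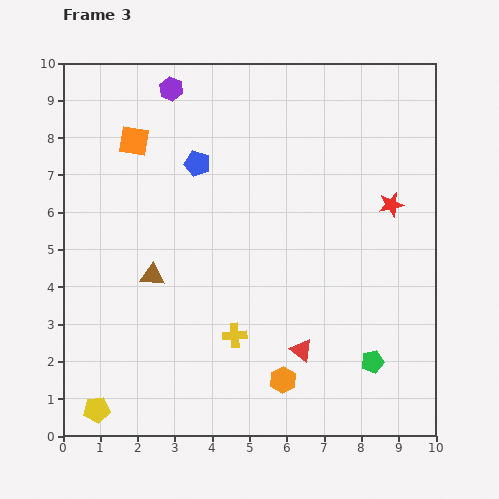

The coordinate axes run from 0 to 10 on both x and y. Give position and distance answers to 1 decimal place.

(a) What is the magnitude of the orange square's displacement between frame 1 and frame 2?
2.6

The orange square moved from (4.7, 3.6) to (3.3, 5.8), a distance of √(1.4² + 2.2²) ≈ 2.6.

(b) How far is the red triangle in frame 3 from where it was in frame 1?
3.2

The red triangle moved from (6.4, 5.5) to (6.4, 2.3), a distance of √(0.0² + 3.2²) ≈ 3.2.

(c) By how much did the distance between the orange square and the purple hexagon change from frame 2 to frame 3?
-0.5

Distance in frame 2: 2.2. Distance in frame 3: 1.7.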